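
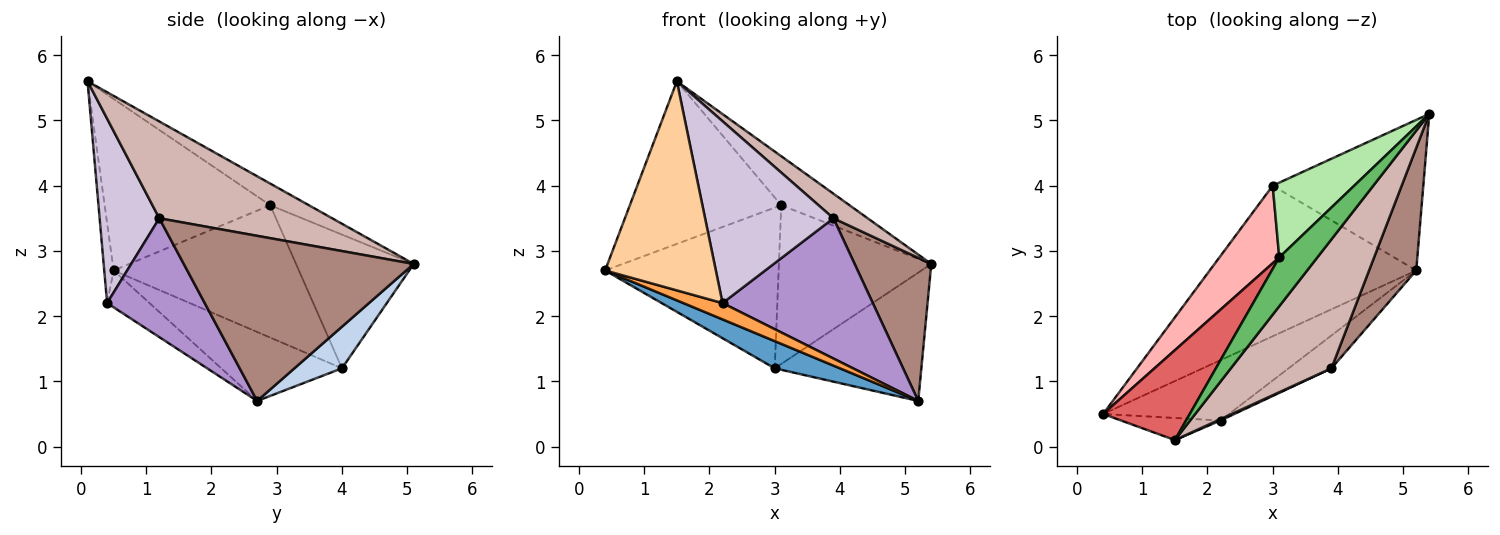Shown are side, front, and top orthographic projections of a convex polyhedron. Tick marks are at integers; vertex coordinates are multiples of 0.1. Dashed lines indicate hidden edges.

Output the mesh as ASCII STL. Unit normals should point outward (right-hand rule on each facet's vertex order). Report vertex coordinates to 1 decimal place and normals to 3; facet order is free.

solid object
 facet normal -0.312 -0.169 -0.935
  outer loop
   vertex 3.0 4.0 1.2
   vertex 5.2 2.7 0.7
   vertex 0.4 0.5 2.7
  endloop
 endfacet
 facet normal 0.206 0.635 -0.745
  outer loop
   vertex 3.0 4.0 1.2
   vertex 5.4 5.1 2.8
   vertex 5.2 2.7 0.7
  endloop
 endfacet
 facet normal -0.272 -0.251 -0.929
  outer loop
   vertex 2.2 0.4 2.2
   vertex 0.4 0.5 2.7
   vertex 5.2 2.7 0.7
  endloop
 endfacet
 facet normal -0.084 -0.991 -0.105
  outer loop
   vertex 2.2 0.4 2.2
   vertex 1.5 0.1 5.6
   vertex 0.4 0.5 2.7
  endloop
 endfacet
 facet normal -0.372 0.657 0.655
  outer loop
   vertex 3.1 2.9 3.7
   vertex 1.5 0.1 5.6
   vertex 5.4 5.1 2.8
  endloop
 endfacet
 facet normal -0.573 0.742 0.349
  outer loop
   vertex 3.1 2.9 3.7
   vertex 5.4 5.1 2.8
   vertex 3.0 4.0 1.2
  endloop
 endfacet
 facet normal -0.691 0.632 0.349
  outer loop
   vertex 3.1 2.9 3.7
   vertex 0.4 0.5 2.7
   vertex 1.5 0.1 5.6
  endloop
 endfacet
 facet normal -0.693 0.649 0.313
  outer loop
   vertex 3.1 2.9 3.7
   vertex 3.0 4.0 1.2
   vertex 0.4 0.5 2.7
  endloop
 endfacet
 facet normal 0.535 -0.823 -0.193
  outer loop
   vertex 3.9 1.2 3.5
   vertex 2.2 0.4 2.2
   vertex 5.2 2.7 0.7
  endloop
 endfacet
 facet normal 0.422 -0.907 0.007
  outer loop
   vertex 3.9 1.2 3.5
   vertex 1.5 0.1 5.6
   vertex 2.2 0.4 2.2
  endloop
 endfacet
 facet normal 0.916 -0.305 0.262
  outer loop
   vertex 3.9 1.2 3.5
   vertex 5.2 2.7 0.7
   vertex 5.4 5.1 2.8
  endloop
 endfacet
 facet normal 0.687 -0.136 0.714
  outer loop
   vertex 3.9 1.2 3.5
   vertex 5.4 5.1 2.8
   vertex 1.5 0.1 5.6
  endloop
 endfacet
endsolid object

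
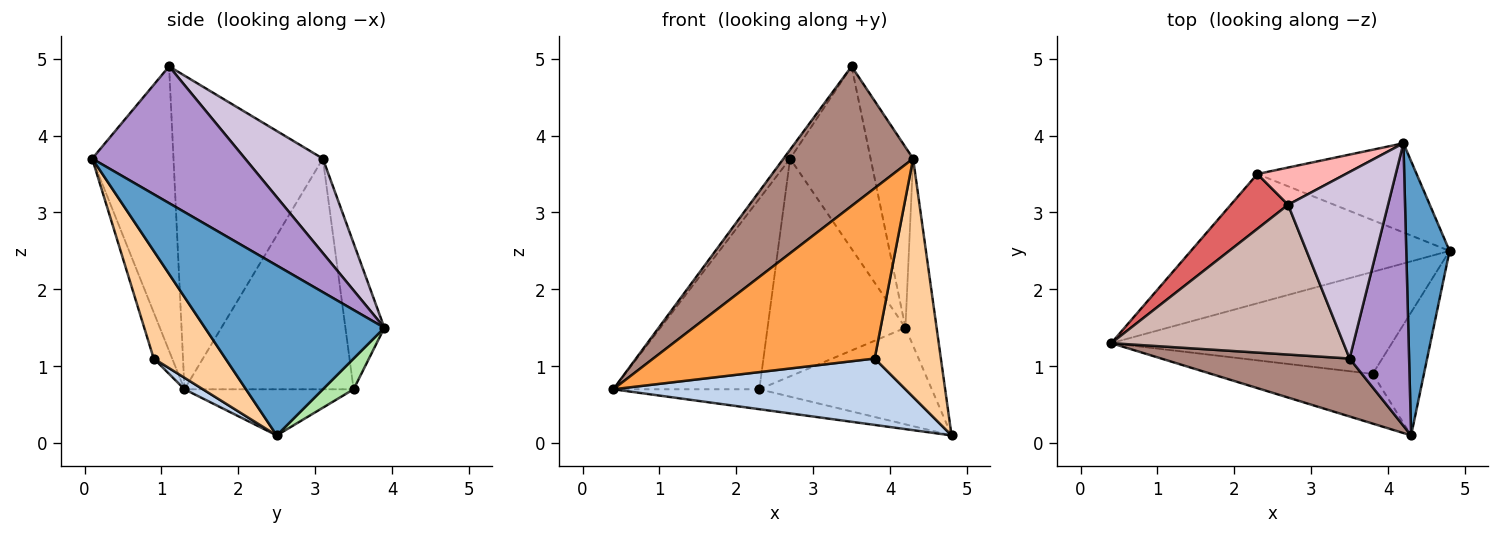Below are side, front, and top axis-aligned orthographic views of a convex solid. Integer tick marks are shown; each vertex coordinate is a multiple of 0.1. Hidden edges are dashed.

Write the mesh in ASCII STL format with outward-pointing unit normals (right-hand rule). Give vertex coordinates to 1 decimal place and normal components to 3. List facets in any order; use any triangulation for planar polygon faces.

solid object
 facet normal 0.956 0.166 0.243
  outer loop
   vertex 4.2 3.9 1.5
   vertex 4.3 0.1 3.7
   vertex 4.8 2.5 0.1
  endloop
 endfacet
 facet normal 0.034 -0.545 -0.838
  outer loop
   vertex 3.8 0.9 1.1
   vertex 0.4 1.3 0.7
   vertex 4.8 2.5 0.1
  endloop
 endfacet
 facet normal -0.080 -0.957 -0.279
  outer loop
   vertex 3.8 0.9 1.1
   vertex 4.3 0.1 3.7
   vertex 0.4 1.3 0.7
  endloop
 endfacet
 facet normal 0.694 -0.640 -0.330
  outer loop
   vertex 3.8 0.9 1.1
   vertex 4.8 2.5 0.1
   vertex 4.3 0.1 3.7
  endloop
 endfacet
 facet normal -0.174 0.150 -0.973
  outer loop
   vertex 2.3 3.5 0.7
   vertex 4.8 2.5 0.1
   vertex 0.4 1.3 0.7
  endloop
 endfacet
 facet normal 0.130 0.728 -0.673
  outer loop
   vertex 2.3 3.5 0.7
   vertex 4.2 3.9 1.5
   vertex 4.8 2.5 0.1
  endloop
 endfacet
 facet normal -0.744 0.642 0.185
  outer loop
   vertex 2.3 3.5 0.7
   vertex 0.4 1.3 0.7
   vertex 2.7 3.1 3.7
  endloop
 endfacet
 facet normal -0.268 0.950 0.162
  outer loop
   vertex 2.3 3.5 0.7
   vertex 2.7 3.1 3.7
   vertex 4.2 3.9 1.5
  endloop
 endfacet
 facet normal 0.889 0.247 0.386
  outer loop
   vertex 3.5 1.1 4.9
   vertex 4.3 0.1 3.7
   vertex 4.2 3.9 1.5
  endloop
 endfacet
 facet normal 0.560 0.579 0.592
  outer loop
   vertex 3.5 1.1 4.9
   vertex 4.2 3.9 1.5
   vertex 2.7 3.1 3.7
  endloop
 endfacet
 facet normal -0.501 -0.799 0.332
  outer loop
   vertex 3.5 1.1 4.9
   vertex 0.4 1.3 0.7
   vertex 4.3 0.1 3.7
  endloop
 endfacet
 facet normal -0.803 0.035 0.595
  outer loop
   vertex 3.5 1.1 4.9
   vertex 2.7 3.1 3.7
   vertex 0.4 1.3 0.7
  endloop
 endfacet
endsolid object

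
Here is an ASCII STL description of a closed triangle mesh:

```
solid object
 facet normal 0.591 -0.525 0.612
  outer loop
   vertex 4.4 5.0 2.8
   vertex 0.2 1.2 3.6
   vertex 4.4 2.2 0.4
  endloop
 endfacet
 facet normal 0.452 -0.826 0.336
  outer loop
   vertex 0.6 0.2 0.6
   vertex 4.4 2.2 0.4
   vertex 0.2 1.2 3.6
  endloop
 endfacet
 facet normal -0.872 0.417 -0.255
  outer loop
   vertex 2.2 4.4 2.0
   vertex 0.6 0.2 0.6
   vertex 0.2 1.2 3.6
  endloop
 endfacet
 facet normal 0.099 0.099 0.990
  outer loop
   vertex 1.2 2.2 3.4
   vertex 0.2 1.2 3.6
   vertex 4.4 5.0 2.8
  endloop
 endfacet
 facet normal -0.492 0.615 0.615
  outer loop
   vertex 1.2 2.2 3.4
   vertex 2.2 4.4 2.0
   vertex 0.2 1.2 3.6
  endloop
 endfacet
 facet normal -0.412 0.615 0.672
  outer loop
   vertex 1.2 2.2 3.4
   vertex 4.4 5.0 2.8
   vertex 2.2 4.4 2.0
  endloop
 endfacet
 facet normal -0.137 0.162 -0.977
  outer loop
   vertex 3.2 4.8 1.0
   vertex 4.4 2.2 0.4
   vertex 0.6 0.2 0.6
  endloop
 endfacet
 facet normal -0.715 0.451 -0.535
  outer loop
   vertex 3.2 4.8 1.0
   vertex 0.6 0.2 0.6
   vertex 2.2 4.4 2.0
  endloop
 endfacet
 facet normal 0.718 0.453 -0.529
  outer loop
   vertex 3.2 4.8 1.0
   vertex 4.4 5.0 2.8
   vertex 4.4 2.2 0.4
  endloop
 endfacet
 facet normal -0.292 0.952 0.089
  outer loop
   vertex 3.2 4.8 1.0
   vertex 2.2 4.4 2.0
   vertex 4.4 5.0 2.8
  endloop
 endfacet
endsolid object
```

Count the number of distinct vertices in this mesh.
7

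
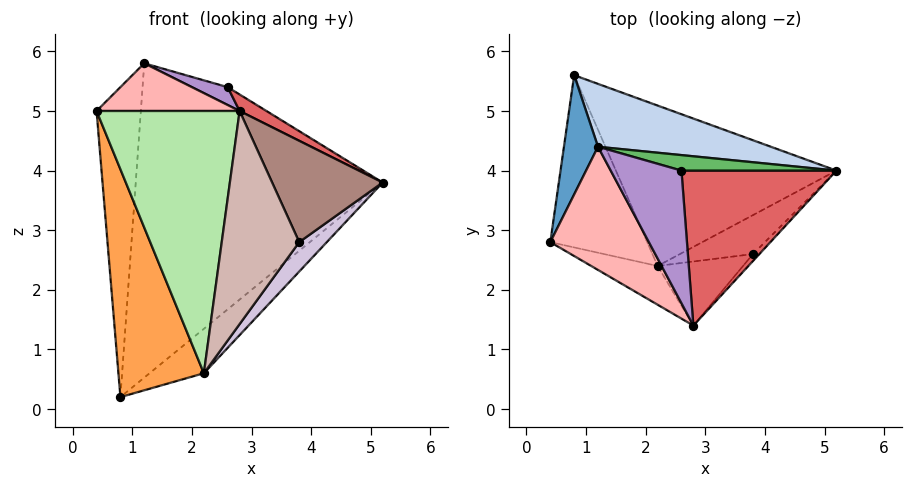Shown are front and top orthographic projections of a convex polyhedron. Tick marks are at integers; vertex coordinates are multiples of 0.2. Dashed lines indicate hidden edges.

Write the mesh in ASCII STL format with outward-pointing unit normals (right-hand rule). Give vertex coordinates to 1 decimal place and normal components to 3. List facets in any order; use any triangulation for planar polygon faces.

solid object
 facet normal -0.912 0.383 0.147
  outer loop
   vertex 1.2 4.4 5.8
   vertex 0.8 5.6 0.2
   vertex 0.4 2.8 5.0
  endloop
 endfacet
 facet normal 0.192 0.962 0.192
  outer loop
   vertex 1.2 4.4 5.8
   vertex 5.2 4.0 3.8
   vertex 0.8 5.6 0.2
  endloop
 endfacet
 facet normal -0.855 -0.413 -0.312
  outer loop
   vertex 2.2 2.4 0.6
   vertex 0.4 2.8 5.0
   vertex 0.8 5.6 0.2
  endloop
 endfacet
 facet normal 0.663 0.200 -0.721
  outer loop
   vertex 2.2 2.4 0.6
   vertex 0.8 5.6 0.2
   vertex 5.2 4.0 3.8
  endloop
 endfacet
 facet normal 0.374 0.701 0.607
  outer loop
   vertex 2.6 4.0 5.4
   vertex 5.2 4.0 3.8
   vertex 1.2 4.4 5.8
  endloop
 endfacet
 facet normal -0.500 -0.857 -0.127
  outer loop
   vertex 2.8 1.4 5.0
   vertex 0.4 2.8 5.0
   vertex 2.2 2.4 0.6
  endloop
 endfacet
 facet normal 0.522 -0.090 0.848
  outer loop
   vertex 2.8 1.4 5.0
   vertex 5.2 4.0 3.8
   vertex 2.6 4.0 5.4
  endloop
 endfacet
 facet normal -0.206 -0.353 0.913
  outer loop
   vertex 2.8 1.4 5.0
   vertex 1.2 4.4 5.8
   vertex 0.4 2.8 5.0
  endloop
 endfacet
 facet normal 0.238 -0.130 0.963
  outer loop
   vertex 2.8 1.4 5.0
   vertex 2.6 4.0 5.4
   vertex 1.2 4.4 5.8
  endloop
 endfacet
 facet normal 0.761 -0.391 -0.518
  outer loop
   vertex 3.8 2.6 2.8
   vertex 2.2 2.4 0.6
   vertex 5.2 4.0 3.8
  endloop
 endfacet
 facet normal 0.723 -0.689 -0.047
  outer loop
   vertex 3.8 2.6 2.8
   vertex 5.2 4.0 3.8
   vertex 2.8 1.4 5.0
  endloop
 endfacet
 facet normal 0.458 -0.851 -0.256
  outer loop
   vertex 3.8 2.6 2.8
   vertex 2.8 1.4 5.0
   vertex 2.2 2.4 0.6
  endloop
 endfacet
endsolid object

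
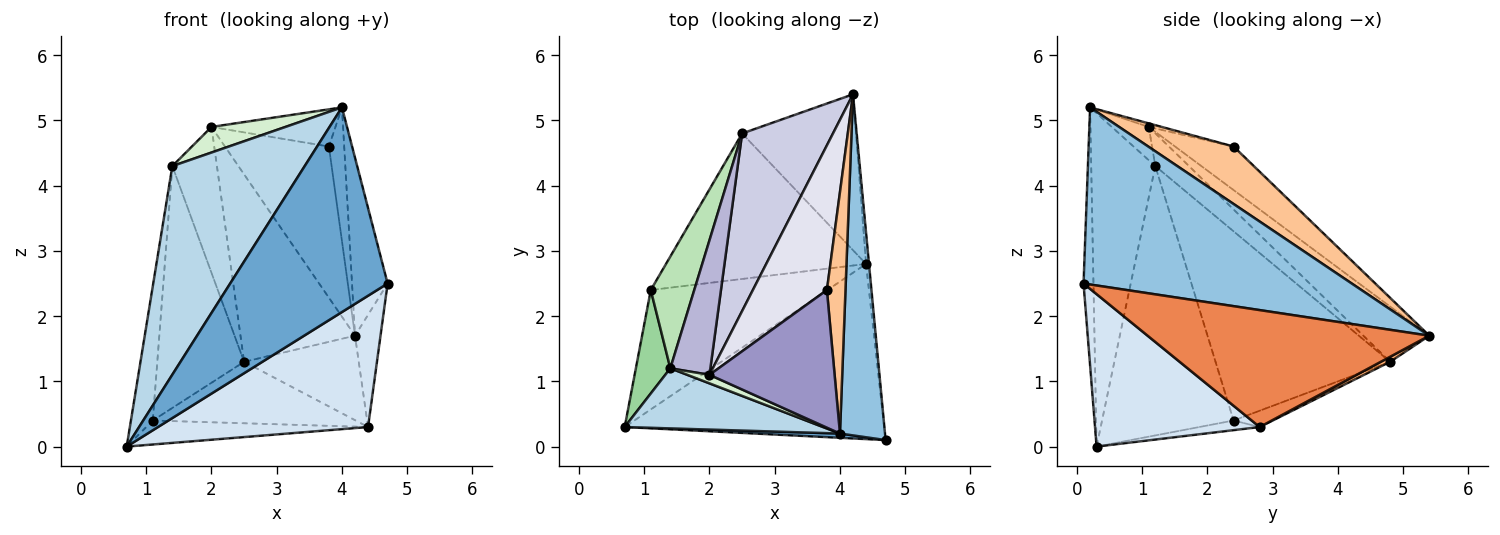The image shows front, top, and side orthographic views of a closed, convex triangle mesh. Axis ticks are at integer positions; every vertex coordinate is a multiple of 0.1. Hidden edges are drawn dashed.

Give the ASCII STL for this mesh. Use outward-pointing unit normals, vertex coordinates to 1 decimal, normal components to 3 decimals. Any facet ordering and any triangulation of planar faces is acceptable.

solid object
 facet normal -0.063 -0.998 0.021
  outer loop
   vertex 4.0 0.2 5.2
   vertex 0.7 0.3 0.0
   vertex 4.7 0.1 2.5
  endloop
 endfacet
 facet normal 0.961 0.128 0.244
  outer loop
   vertex 4.0 0.2 5.2
   vertex 4.7 0.1 2.5
   vertex 4.2 5.4 1.7
  endloop
 endfacet
 facet normal -0.422 -0.871 0.251
  outer loop
   vertex 1.4 1.2 4.3
   vertex 0.7 0.3 0.0
   vertex 4.0 0.2 5.2
  endloop
 endfacet
 facet normal 0.425 -0.543 -0.724
  outer loop
   vertex 4.4 2.8 0.3
   vertex 4.7 0.1 2.5
   vertex 0.7 0.3 0.0
  endloop
 endfacet
 facet normal 0.996 0.090 -0.025
  outer loop
   vertex 4.4 2.8 0.3
   vertex 4.2 5.4 1.7
   vertex 4.7 0.1 2.5
  endloop
 endfacet
 facet normal 0.039 0.476 -0.879
  outer loop
   vertex 2.5 4.8 1.3
   vertex 4.2 5.4 1.7
   vertex 4.4 2.8 0.3
  endloop
 endfacet
 facet normal 0.938 0.168 0.303
  outer loop
   vertex 3.8 2.4 4.6
   vertex 4.0 0.2 5.2
   vertex 4.2 5.4 1.7
  endloop
 endfacet
 facet normal -0.054 0.197 -0.979
  outer loop
   vertex 1.1 2.4 0.4
   vertex 4.4 2.8 0.3
   vertex 0.7 0.3 0.0
  endloop
 endfacet
 facet normal -0.075 0.388 -0.919
  outer loop
   vertex 1.1 2.4 0.4
   vertex 2.5 4.8 1.3
   vertex 4.4 2.8 0.3
  endloop
 endfacet
 facet normal -0.979 0.163 0.125
  outer loop
   vertex 1.1 2.4 0.4
   vertex 0.7 0.3 0.0
   vertex 1.4 1.2 4.3
  endloop
 endfacet
 facet normal -0.877 0.436 0.202
  outer loop
   vertex 1.1 2.4 0.4
   vertex 1.4 1.2 4.3
   vertex 2.5 4.8 1.3
  endloop
 endfacet
 facet normal -0.429 -0.857 0.286
  outer loop
   vertex 2.0 1.1 4.9
   vertex 1.4 1.2 4.3
   vertex 4.0 0.2 5.2
  endloop
 endfacet
 facet normal -0.027 0.261 0.965
  outer loop
   vertex 2.0 1.1 4.9
   vertex 4.0 0.2 5.2
   vertex 3.8 2.4 4.6
  endloop
 endfacet
 facet normal -0.486 0.642 0.593
  outer loop
   vertex 2.0 1.1 4.9
   vertex 2.5 4.8 1.3
   vertex 1.4 1.2 4.3
  endloop
 endfacet
 facet normal -0.386 0.670 0.635
  outer loop
   vertex 2.0 1.1 4.9
   vertex 4.2 5.4 1.7
   vertex 2.5 4.8 1.3
  endloop
 endfacet
 facet normal -0.377 0.669 0.640
  outer loop
   vertex 2.0 1.1 4.9
   vertex 3.8 2.4 4.6
   vertex 4.2 5.4 1.7
  endloop
 endfacet
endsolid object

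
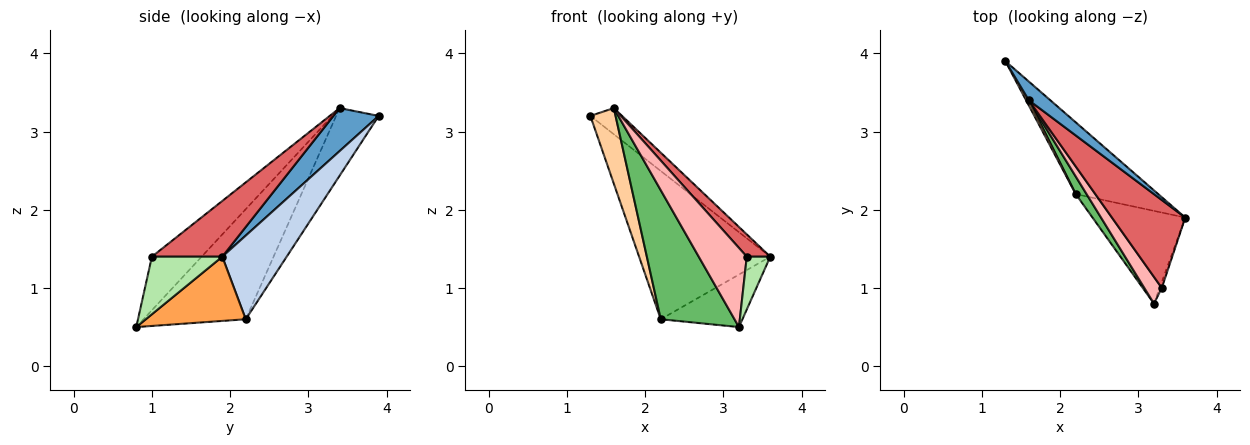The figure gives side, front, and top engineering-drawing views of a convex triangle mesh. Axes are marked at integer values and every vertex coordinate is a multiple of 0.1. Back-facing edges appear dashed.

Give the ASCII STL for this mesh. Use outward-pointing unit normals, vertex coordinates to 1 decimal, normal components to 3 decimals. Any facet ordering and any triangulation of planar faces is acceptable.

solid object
 facet normal 0.758 0.531 0.379
  outer loop
   vertex 1.6 3.4 3.3
   vertex 3.6 1.9 1.4
   vertex 1.3 3.9 3.2
  endloop
 endfacet
 facet normal 0.404 0.823 -0.398
  outer loop
   vertex 2.2 2.2 0.6
   vertex 1.3 3.9 3.2
   vertex 3.6 1.9 1.4
  endloop
 endfacet
 facet normal 0.516 0.422 -0.745
  outer loop
   vertex 2.2 2.2 0.6
   vertex 3.6 1.9 1.4
   vertex 3.2 0.8 0.5
  endloop
 endfacet
 facet normal -0.860 -0.509 0.035
  outer loop
   vertex 2.2 2.2 0.6
   vertex 1.6 3.4 3.3
   vertex 1.3 3.9 3.2
  endloop
 endfacet
 facet normal -0.808 -0.583 0.080
  outer loop
   vertex 2.2 2.2 0.6
   vertex 3.2 0.8 0.5
   vertex 1.6 3.4 3.3
  endloop
 endfacet
 facet normal 0.948 -0.316 -0.035
  outer loop
   vertex 3.3 1.0 1.4
   vertex 3.2 0.8 0.5
   vertex 3.6 1.9 1.4
  endloop
 endfacet
 facet normal 0.593 -0.198 0.780
  outer loop
   vertex 3.3 1.0 1.4
   vertex 3.6 1.9 1.4
   vertex 1.6 3.4 3.3
  endloop
 endfacet
 facet normal -0.700 -0.677 0.228
  outer loop
   vertex 3.3 1.0 1.4
   vertex 1.6 3.4 3.3
   vertex 3.2 0.8 0.5
  endloop
 endfacet
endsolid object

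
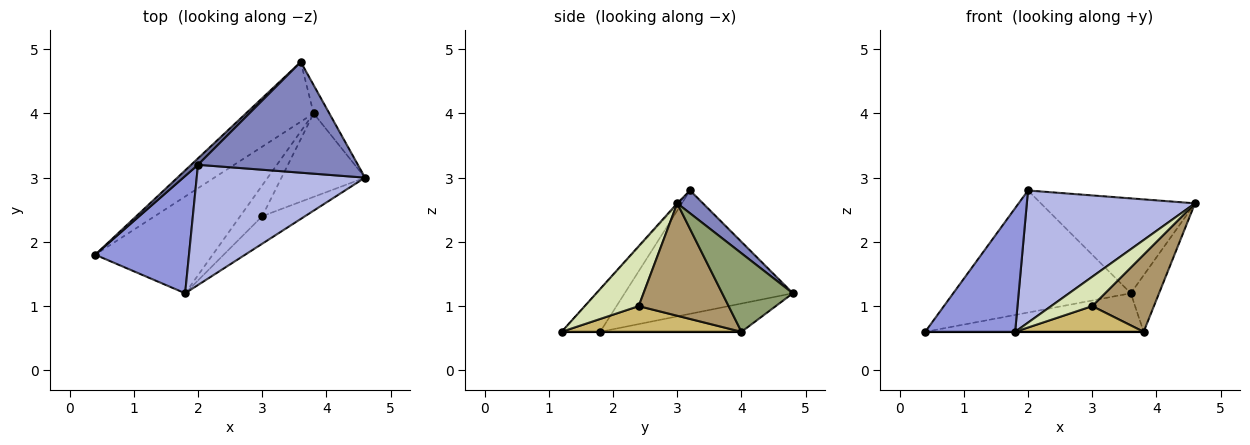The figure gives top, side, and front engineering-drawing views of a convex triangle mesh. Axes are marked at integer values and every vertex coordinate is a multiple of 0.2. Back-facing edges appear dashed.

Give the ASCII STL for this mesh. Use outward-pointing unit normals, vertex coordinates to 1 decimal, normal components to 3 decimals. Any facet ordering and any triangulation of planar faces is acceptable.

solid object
 facet normal -0.687 0.725 0.038
  outer loop
   vertex 2.0 3.2 2.8
   vertex 3.6 4.8 1.2
   vertex 0.4 1.8 0.6
  endloop
 endfacet
 facet normal 0.108 0.647 0.755
  outer loop
   vertex 2.0 3.2 2.8
   vertex 4.6 3.0 2.6
   vertex 3.6 4.8 1.2
  endloop
 endfacet
 facet normal -0.297 -0.693 0.657
  outer loop
   vertex 1.8 1.2 0.6
   vertex 2.0 3.2 2.8
   vertex 0.4 1.8 0.6
  endloop
 endfacet
 facet normal -0.005 -0.740 0.673
  outer loop
   vertex 1.8 1.2 0.6
   vertex 4.6 3.0 2.6
   vertex 2.0 3.2 2.8
  endloop
 endfacet
 facet normal 0.913 0.365 -0.183
  outer loop
   vertex 3.8 4.0 0.6
   vertex 3.6 4.8 1.2
   vertex 4.6 3.0 2.6
  endloop
 endfacet
 facet normal -0.331 0.512 -0.793
  outer loop
   vertex 3.8 4.0 0.6
   vertex 0.4 1.8 0.6
   vertex 3.6 4.8 1.2
  endloop
 endfacet
 facet normal 0.000 0.000 -1.000
  outer loop
   vertex 3.8 4.0 0.6
   vertex 1.8 1.2 0.6
   vertex 0.4 1.8 0.6
  endloop
 endfacet
 facet normal 0.692 -0.527 -0.494
  outer loop
   vertex 3.0 2.4 1.0
   vertex 4.6 3.0 2.6
   vertex 1.8 1.2 0.6
  endloop
 endfacet
 facet normal 0.703 -0.482 -0.522
  outer loop
   vertex 3.0 2.4 1.0
   vertex 3.8 4.0 0.6
   vertex 4.6 3.0 2.6
  endloop
 endfacet
 facet normal 0.667 -0.477 -0.572
  outer loop
   vertex 3.0 2.4 1.0
   vertex 1.8 1.2 0.6
   vertex 3.8 4.0 0.6
  endloop
 endfacet
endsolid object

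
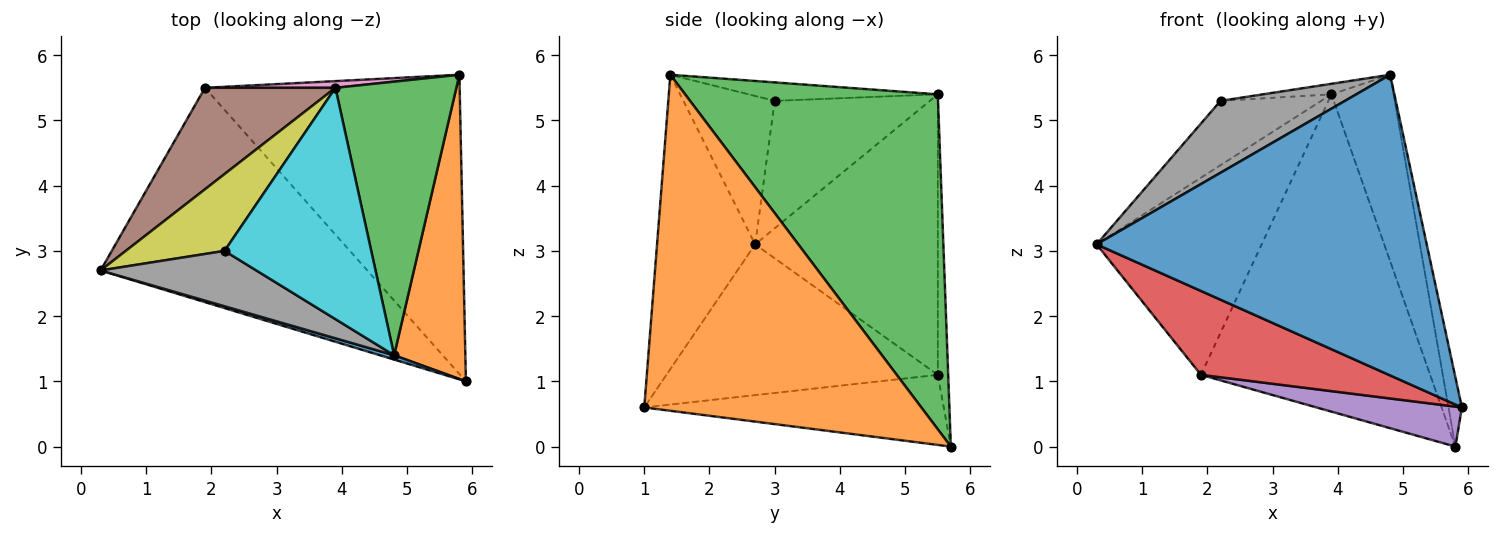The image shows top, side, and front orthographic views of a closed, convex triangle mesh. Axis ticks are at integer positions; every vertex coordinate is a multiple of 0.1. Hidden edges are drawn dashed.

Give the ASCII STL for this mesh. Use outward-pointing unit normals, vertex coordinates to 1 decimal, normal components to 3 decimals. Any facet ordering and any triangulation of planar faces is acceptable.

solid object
 facet normal -0.285 -0.958 0.014
  outer loop
   vertex 4.8 1.4 5.7
   vertex 0.3 2.7 3.1
   vertex 5.9 1.0 0.6
  endloop
 endfacet
 facet normal 0.977 0.047 0.207
  outer loop
   vertex 4.8 1.4 5.7
   vertex 5.9 1.0 0.6
   vertex 5.8 5.7 0.0
  endloop
 endfacet
 facet normal 0.916 0.225 0.331
  outer loop
   vertex 3.9 5.5 5.4
   vertex 4.8 1.4 5.7
   vertex 5.8 5.7 0.0
  endloop
 endfacet
 facet normal -0.466 -0.322 -0.824
  outer loop
   vertex 1.9 5.5 1.1
   vertex 5.9 1.0 0.6
   vertex 0.3 2.7 3.1
  endloop
 endfacet
 facet normal -0.263 -0.128 -0.956
  outer loop
   vertex 1.9 5.5 1.1
   vertex 5.8 5.7 0.0
   vertex 5.9 1.0 0.6
  endloop
 endfacet
 facet normal -0.701 0.634 0.326
  outer loop
   vertex 1.9 5.5 1.1
   vertex 0.3 2.7 3.1
   vertex 3.9 5.5 5.4
  endloop
 endfacet
 facet normal -0.045 0.999 0.021
  outer loop
   vertex 1.9 5.5 1.1
   vertex 3.9 5.5 5.4
   vertex 5.8 5.7 0.0
  endloop
 endfacet
 facet normal -0.503 -0.685 0.527
  outer loop
   vertex 2.2 3.0 5.3
   vertex 0.3 2.7 3.1
   vertex 4.8 1.4 5.7
  endloop
 endfacet
 facet normal -0.703 0.456 0.545
  outer loop
   vertex 2.2 3.0 5.3
   vertex 3.9 5.5 5.4
   vertex 0.3 2.7 3.1
  endloop
 endfacet
 facet normal -0.125 0.045 0.991
  outer loop
   vertex 2.2 3.0 5.3
   vertex 4.8 1.4 5.7
   vertex 3.9 5.5 5.4
  endloop
 endfacet
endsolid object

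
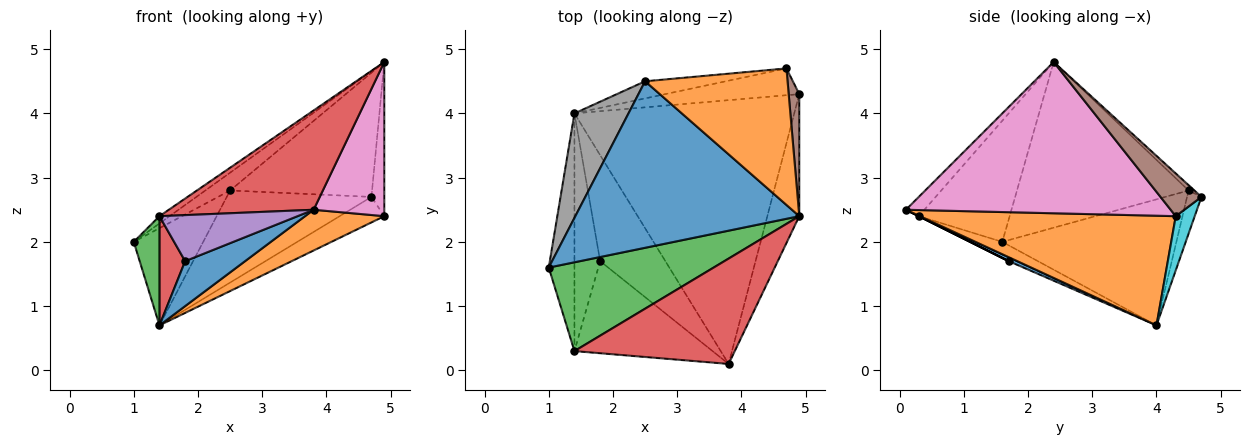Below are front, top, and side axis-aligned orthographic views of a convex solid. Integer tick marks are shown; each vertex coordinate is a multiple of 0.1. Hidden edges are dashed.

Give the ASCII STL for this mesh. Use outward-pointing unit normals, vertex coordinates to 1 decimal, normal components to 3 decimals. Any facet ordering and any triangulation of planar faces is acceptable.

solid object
 facet normal -0.593 0.086 0.801
  outer loop
   vertex 2.5 4.5 2.8
   vertex 1.0 1.6 2.0
   vertex 4.9 2.4 4.8
  endloop
 endfacet
 facet normal -0.028 0.673 0.739
  outer loop
   vertex 2.5 4.5 2.8
   vertex 4.9 2.4 4.8
   vertex 4.7 4.7 2.7
  endloop
 endfacet
 facet normal -0.591 0.066 0.804
  outer loop
   vertex 1.4 0.3 2.4
   vertex 4.9 2.4 4.8
   vertex 1.0 1.6 2.0
  endloop
 endfacet
 facet normal -0.087 -0.683 0.725
  outer loop
   vertex 1.4 0.3 2.4
   vertex 3.8 0.1 2.5
   vertex 4.9 2.4 4.8
  endloop
 endfacet
 facet normal 0.000 -0.447 -0.894
  outer loop
   vertex 1.8 1.7 1.7
   vertex 3.8 0.1 2.5
   vertex 1.4 0.3 2.4
  endloop
 endfacet
 facet normal 0.928 0.291 0.231
  outer loop
   vertex 4.9 4.3 2.4
   vertex 4.7 4.7 2.7
   vertex 4.9 2.4 4.8
  endloop
 endfacet
 facet normal 0.947 -0.253 -0.200
  outer loop
   vertex 4.9 4.3 2.4
   vertex 4.9 2.4 4.8
   vertex 3.8 0.1 2.5
  endloop
 endfacet
 facet normal -0.863 0.344 0.370
  outer loop
   vertex 1.4 4.0 0.7
   vertex 1.0 1.6 2.0
   vertex 2.5 4.5 2.8
  endloop
 endfacet
 facet normal -0.097 0.978 -0.182
  outer loop
   vertex 1.4 4.0 0.7
   vertex 2.5 4.5 2.8
   vertex 4.7 4.7 2.7
  endloop
 endfacet
 facet normal 0.281 0.662 -0.695
  outer loop
   vertex 1.4 4.0 0.7
   vertex 4.7 4.7 2.7
   vertex 4.9 4.3 2.4
  endloop
 endfacet
 facet normal 0.056 -0.390 -0.919
  outer loop
   vertex 1.4 4.0 0.7
   vertex 3.8 0.1 2.5
   vertex 1.8 1.7 1.7
  endloop
 endfacet
 facet normal 0.442 -0.137 -0.886
  outer loop
   vertex 1.4 4.0 0.7
   vertex 4.9 4.3 2.4
   vertex 3.8 0.1 2.5
  endloop
 endfacet
 facet normal -0.409 -0.381 -0.829
  outer loop
   vertex 1.4 4.0 0.7
   vertex 1.4 0.3 2.4
   vertex 1.0 1.6 2.0
  endloop
 endfacet
 facet normal -0.128 -0.414 -0.901
  outer loop
   vertex 1.4 4.0 0.7
   vertex 1.8 1.7 1.7
   vertex 1.4 0.3 2.4
  endloop
 endfacet
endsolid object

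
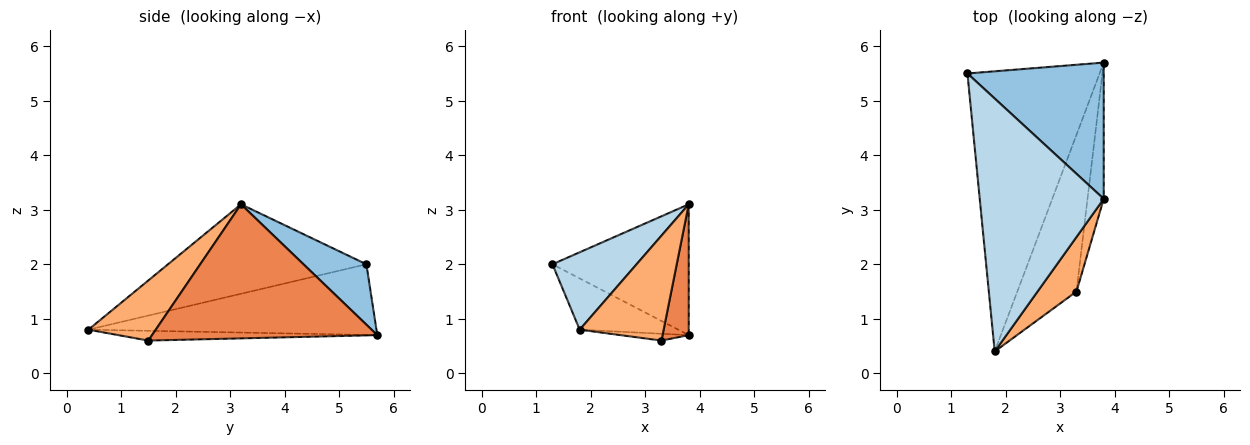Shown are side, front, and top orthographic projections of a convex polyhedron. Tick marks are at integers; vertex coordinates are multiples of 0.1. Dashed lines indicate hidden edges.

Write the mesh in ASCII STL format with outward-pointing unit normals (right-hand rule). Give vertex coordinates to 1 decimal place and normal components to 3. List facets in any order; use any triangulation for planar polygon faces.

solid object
 facet normal -0.465 0.159 -0.871
  outer loop
   vertex 1.8 0.4 0.8
   vertex 1.3 5.5 2.0
   vertex 3.8 5.7 0.7
  endloop
 endfacet
 facet normal 0.305 0.660 0.687
  outer loop
   vertex 3.8 3.2 3.1
   vertex 3.8 5.7 0.7
   vertex 1.3 5.5 2.0
  endloop
 endfacet
 facet normal -0.568 -0.241 0.787
  outer loop
   vertex 3.8 3.2 3.1
   vertex 1.3 5.5 2.0
   vertex 1.8 0.4 0.8
  endloop
 endfacet
 facet normal -0.163 0.043 -0.986
  outer loop
   vertex 3.3 1.5 0.6
   vertex 1.8 0.4 0.8
   vertex 3.8 5.7 0.7
  endloop
 endfacet
 facet normal 0.986 -0.115 -0.119
  outer loop
   vertex 3.3 1.5 0.6
   vertex 3.8 5.7 0.7
   vertex 3.8 3.2 3.1
  endloop
 endfacet
 facet normal 0.580 -0.723 0.375
  outer loop
   vertex 3.3 1.5 0.6
   vertex 3.8 3.2 3.1
   vertex 1.8 0.4 0.8
  endloop
 endfacet
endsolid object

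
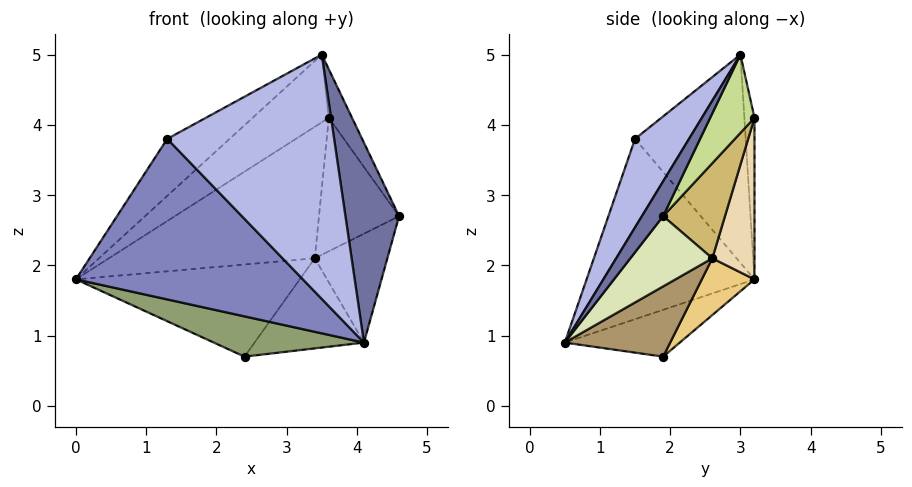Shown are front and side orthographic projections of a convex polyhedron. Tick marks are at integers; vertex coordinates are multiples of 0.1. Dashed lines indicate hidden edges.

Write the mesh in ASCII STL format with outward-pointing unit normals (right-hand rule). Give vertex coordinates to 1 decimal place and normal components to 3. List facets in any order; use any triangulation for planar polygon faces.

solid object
 facet normal 0.313 -0.790 0.527
  outer loop
   vertex 3.5 3.0 5.0
   vertex 4.1 0.5 0.9
   vertex 4.6 1.9 2.7
  endloop
 endfacet
 facet normal -0.570 -0.771 -0.285
  outer loop
   vertex 1.3 1.5 3.8
   vertex 0.0 3.2 1.8
   vertex 4.1 0.5 0.9
  endloop
 endfacet
 facet normal -0.621 0.350 0.701
  outer loop
   vertex 1.3 1.5 3.8
   vertex 3.5 3.0 5.0
   vertex 0.0 3.2 1.8
  endloop
 endfacet
 facet normal 0.261 -0.807 0.530
  outer loop
   vertex 1.3 1.5 3.8
   vertex 4.1 0.5 0.9
   vertex 3.5 3.0 5.0
  endloop
 endfacet
 facet normal -0.567 -0.740 -0.362
  outer loop
   vertex 2.4 1.9 0.7
   vertex 4.1 0.5 0.9
   vertex 0.0 3.2 1.8
  endloop
 endfacet
 facet normal -0.129 0.971 0.201
  outer loop
   vertex 3.6 3.2 4.1
   vertex 0.0 3.2 1.8
   vertex 3.5 3.0 5.0
  endloop
 endfacet
 facet normal 0.868 0.455 0.198
  outer loop
   vertex 3.6 3.2 4.1
   vertex 3.5 3.0 5.0
   vertex 4.6 1.9 2.7
  endloop
 endfacet
 facet normal 0.606 0.537 -0.586
  outer loop
   vertex 3.4 2.6 2.1
   vertex 4.6 1.9 2.7
   vertex 4.1 0.5 0.9
  endloop
 endfacet
 facet normal 0.527 0.547 -0.650
  outer loop
   vertex 3.4 2.6 2.1
   vertex 4.1 0.5 0.9
   vertex 2.4 1.9 0.7
  endloop
 endfacet
 facet normal 0.586 0.759 -0.286
  outer loop
   vertex 3.4 2.6 2.1
   vertex 3.6 3.2 4.1
   vertex 4.6 1.9 2.7
  endloop
 endfacet
 facet normal 0.192 0.816 -0.545
  outer loop
   vertex 3.4 2.6 2.1
   vertex 2.4 1.9 0.7
   vertex 0.0 3.2 1.8
  endloop
 endfacet
 facet normal 0.191 0.935 -0.300
  outer loop
   vertex 3.4 2.6 2.1
   vertex 0.0 3.2 1.8
   vertex 3.6 3.2 4.1
  endloop
 endfacet
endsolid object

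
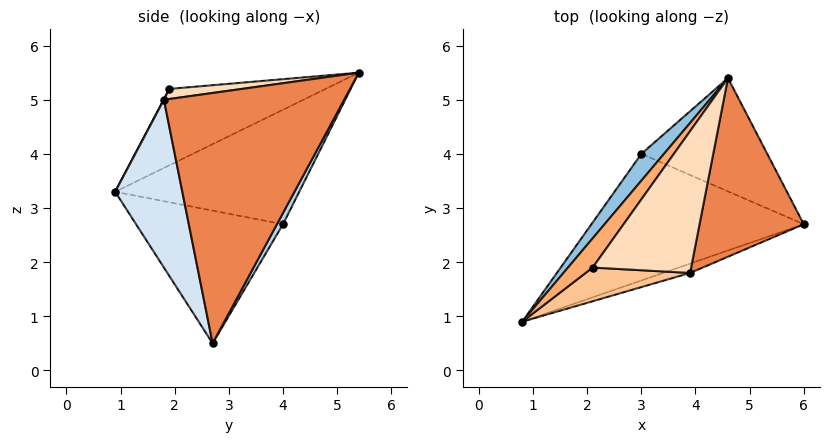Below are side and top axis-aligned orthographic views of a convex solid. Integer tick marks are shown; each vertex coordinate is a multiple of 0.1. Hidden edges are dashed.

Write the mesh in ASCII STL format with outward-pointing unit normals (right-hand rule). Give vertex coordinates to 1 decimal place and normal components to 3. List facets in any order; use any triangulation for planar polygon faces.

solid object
 facet normal -0.518 0.207 -0.830
  outer loop
   vertex 3.0 4.0 2.7
   vertex 6.0 2.7 0.5
   vertex 0.8 0.9 3.3
  endloop
 endfacet
 facet normal -0.791 0.592 0.156
  outer loop
   vertex 3.0 4.0 2.7
   vertex 0.8 0.9 3.3
   vertex 4.6 5.4 5.5
  endloop
 endfacet
 facet normal 0.042 0.884 -0.466
  outer loop
   vertex 3.0 4.0 2.7
   vertex 4.6 5.4 5.5
   vertex 6.0 2.7 0.5
  endloop
 endfacet
 facet normal 0.303 -0.952 -0.049
  outer loop
   vertex 3.9 1.8 5.0
   vertex 0.8 0.9 3.3
   vertex 6.0 2.7 0.5
  endloop
 endfacet
 facet normal 0.899 -0.227 0.374
  outer loop
   vertex 3.9 1.8 5.0
   vertex 6.0 2.7 0.5
   vertex 4.6 5.4 5.5
  endloop
 endfacet
 facet normal -0.797 0.547 0.257
  outer loop
   vertex 2.1 1.9 5.2
   vertex 4.6 5.4 5.5
   vertex 0.8 0.9 3.3
  endloop
 endfacet
 facet normal 0.002 -0.886 0.464
  outer loop
   vertex 2.1 1.9 5.2
   vertex 0.8 0.9 3.3
   vertex 3.9 1.8 5.0
  endloop
 endfacet
 facet normal 0.101 -0.156 0.983
  outer loop
   vertex 2.1 1.9 5.2
   vertex 3.9 1.8 5.0
   vertex 4.6 5.4 5.5
  endloop
 endfacet
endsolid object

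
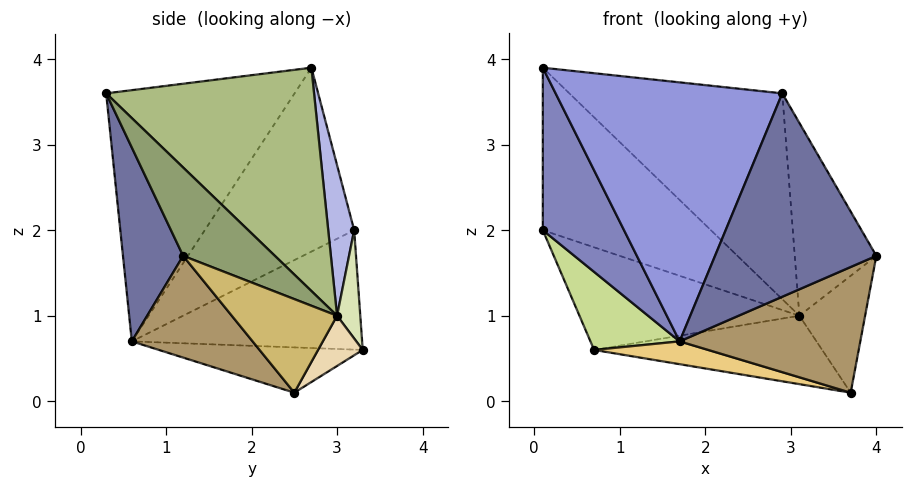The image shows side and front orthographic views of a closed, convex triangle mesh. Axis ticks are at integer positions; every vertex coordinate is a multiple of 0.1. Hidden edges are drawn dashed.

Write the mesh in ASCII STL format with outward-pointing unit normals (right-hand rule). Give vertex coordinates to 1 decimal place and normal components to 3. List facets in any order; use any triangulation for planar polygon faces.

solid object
 facet normal 0.340 -0.911 -0.235
  outer loop
   vertex 1.7 0.6 0.7
   vertex 4.0 1.2 1.7
   vertex 2.9 0.3 3.6
  endloop
 endfacet
 facet normal -0.872 -0.474 -0.125
  outer loop
   vertex 1.7 0.6 0.7
   vertex 0.1 2.7 3.9
   vertex 0.1 3.2 2.0
  endloop
 endfacet
 facet normal -0.629 -0.756 0.182
  outer loop
   vertex 1.7 0.6 0.7
   vertex 2.9 0.3 3.6
   vertex 0.1 2.7 3.9
  endloop
 endfacet
 facet normal 0.148 0.956 0.252
  outer loop
   vertex 3.1 3.0 1.0
   vertex 0.1 3.2 2.0
   vertex 0.1 2.7 3.9
  endloop
 endfacet
 facet normal 0.599 0.532 0.599
  outer loop
   vertex 3.1 3.0 1.0
   vertex 2.9 0.3 3.6
   vertex 4.0 1.2 1.7
  endloop
 endfacet
 facet normal 0.546 0.560 0.623
  outer loop
   vertex 3.1 3.0 1.0
   vertex 0.1 2.7 3.9
   vertex 2.9 0.3 3.6
  endloop
 endfacet
 facet normal -0.858 -0.332 -0.391
  outer loop
   vertex 0.7 3.3 0.6
   vertex 1.7 0.6 0.7
   vertex 0.1 3.2 2.0
  endloop
 endfacet
 facet normal 0.104 0.988 0.115
  outer loop
   vertex 0.7 3.3 0.6
   vertex 0.1 3.2 2.0
   vertex 3.1 3.0 1.0
  endloop
 endfacet
 facet normal 0.438 -0.656 -0.615
  outer loop
   vertex 3.7 2.5 0.1
   vertex 4.0 1.2 1.7
   vertex 1.7 0.6 0.7
  endloop
 endfacet
 facet normal 0.819 0.511 0.262
  outer loop
   vertex 3.7 2.5 0.1
   vertex 3.1 3.0 1.0
   vertex 4.0 1.2 1.7
  endloop
 endfacet
 facet normal -0.191 -0.107 -0.976
  outer loop
   vertex 3.7 2.5 0.1
   vertex 1.7 0.6 0.7
   vertex 0.7 3.3 0.6
  endloop
 endfacet
 facet normal 0.177 0.906 -0.385
  outer loop
   vertex 3.7 2.5 0.1
   vertex 0.7 3.3 0.6
   vertex 3.1 3.0 1.0
  endloop
 endfacet
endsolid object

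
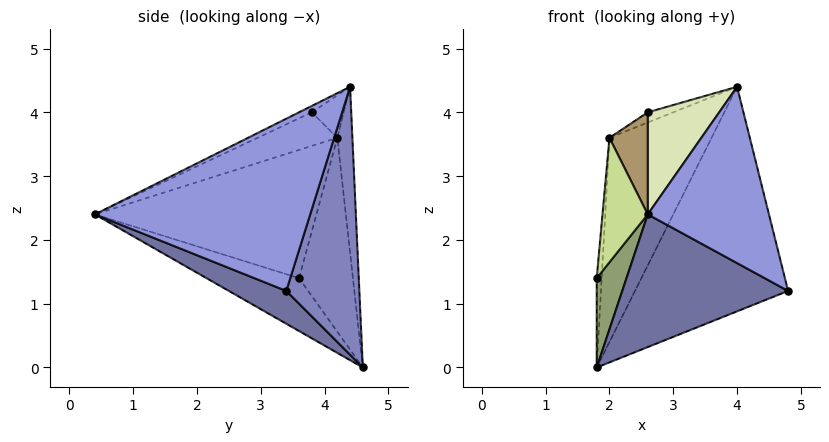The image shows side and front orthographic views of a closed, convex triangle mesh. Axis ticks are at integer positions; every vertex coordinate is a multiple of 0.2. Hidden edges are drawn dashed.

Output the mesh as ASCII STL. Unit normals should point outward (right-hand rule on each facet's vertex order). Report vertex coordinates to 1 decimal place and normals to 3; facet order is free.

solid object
 facet normal 0.161 -0.466 -0.870
  outer loop
   vertex 2.6 0.4 2.4
   vertex 1.8 4.6 0.0
   vertex 4.8 3.4 1.2
  endloop
 endfacet
 facet normal 0.424 0.889 -0.172
  outer loop
   vertex 4.0 4.4 4.4
   vertex 4.8 3.4 1.2
   vertex 1.8 4.6 0.0
  endloop
 endfacet
 facet normal 0.817 -0.460 0.348
  outer loop
   vertex 4.0 4.4 4.4
   vertex 2.6 0.4 2.4
   vertex 4.8 3.4 1.2
  endloop
 endfacet
 facet normal -0.145 0.982 0.117
  outer loop
   vertex 2.0 4.2 3.6
   vertex 4.0 4.4 4.4
   vertex 1.8 4.6 0.0
  endloop
 endfacet
 facet normal -0.930 -0.299 -0.214
  outer loop
   vertex 1.8 3.6 1.4
   vertex 1.8 4.6 0.0
   vertex 2.6 0.4 2.4
  endloop
 endfacet
 facet normal -0.994 0.092 0.065
  outer loop
   vertex 1.8 3.6 1.4
   vertex 2.0 4.2 3.6
   vertex 1.8 4.6 0.0
  endloop
 endfacet
 facet normal -0.970 -0.198 0.142
  outer loop
   vertex 1.8 3.6 1.4
   vertex 2.6 0.4 2.4
   vertex 2.0 4.2 3.6
  endloop
 endfacet
 facet normal -0.076 -0.425 0.902
  outer loop
   vertex 2.6 3.8 4.0
   vertex 2.6 0.4 2.4
   vertex 4.0 4.4 4.4
  endloop
 endfacet
 facet normal -0.664 -0.319 0.677
  outer loop
   vertex 2.6 3.8 4.0
   vertex 2.0 4.2 3.6
   vertex 2.6 0.4 2.4
  endloop
 endfacet
 facet normal -0.380 0.304 0.874
  outer loop
   vertex 2.6 3.8 4.0
   vertex 4.0 4.4 4.4
   vertex 2.0 4.2 3.6
  endloop
 endfacet
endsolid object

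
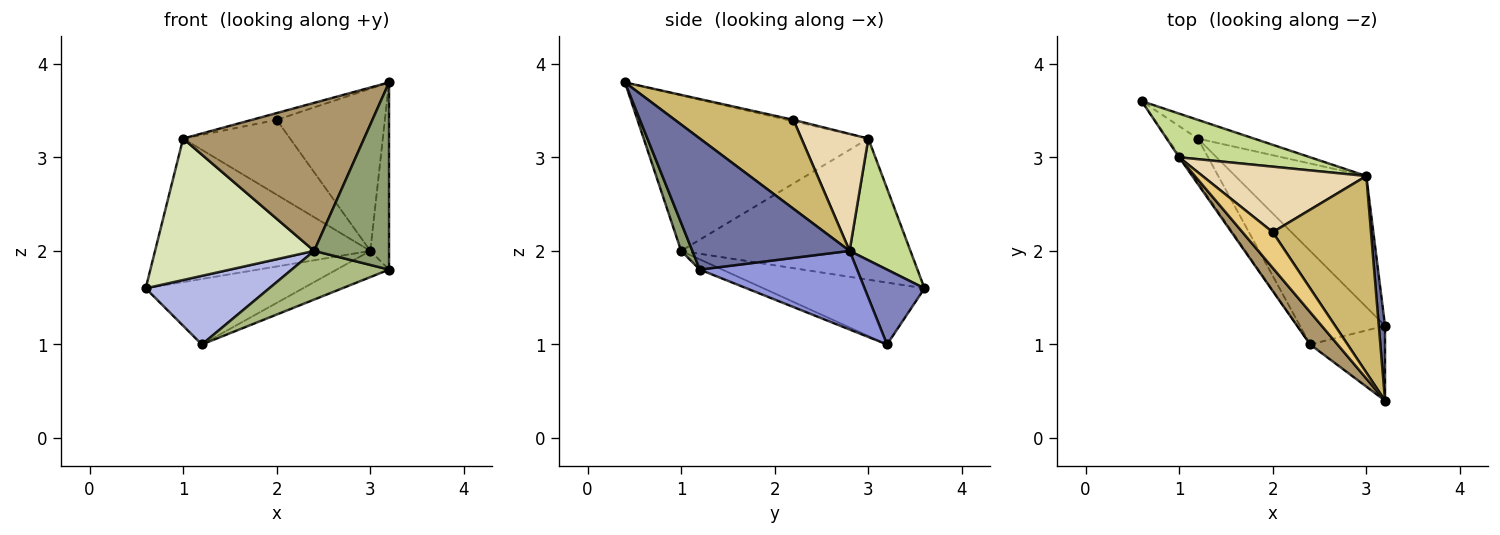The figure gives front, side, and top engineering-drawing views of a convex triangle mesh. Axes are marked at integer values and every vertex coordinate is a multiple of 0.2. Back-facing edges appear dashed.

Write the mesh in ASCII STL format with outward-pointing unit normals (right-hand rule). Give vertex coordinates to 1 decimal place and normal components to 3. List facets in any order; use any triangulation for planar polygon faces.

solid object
 facet normal 0.992 0.118 0.047
  outer loop
   vertex 3.0 2.8 2.0
   vertex 3.2 0.4 3.8
   vertex 3.2 1.2 1.8
  endloop
 endfacet
 facet normal 0.344 0.903 -0.258
  outer loop
   vertex 3.0 2.8 2.0
   vertex 1.2 3.2 1.0
   vertex 0.6 3.6 1.6
  endloop
 endfacet
 facet normal 0.507 0.169 -0.845
  outer loop
   vertex 3.0 2.8 2.0
   vertex 3.2 1.2 1.8
   vertex 1.2 3.2 1.0
  endloop
 endfacet
 facet normal -0.740 -0.568 -0.361
  outer loop
   vertex 2.4 1.0 2.0
   vertex 0.6 3.6 1.6
   vertex 1.2 3.2 1.0
  endloop
 endfacet
 facet normal 0.138 -0.920 -0.368
  outer loop
   vertex 2.4 1.0 2.0
   vertex 3.2 1.2 1.8
   vertex 3.2 0.4 3.8
  endloop
 endfacet
 facet normal -0.106 -0.459 -0.882
  outer loop
   vertex 2.4 1.0 2.0
   vertex 1.2 3.2 1.0
   vertex 3.2 1.2 1.8
  endloop
 endfacet
 facet normal 0.261 0.924 0.281
  outer loop
   vertex 1.0 3.0 3.2
   vertex 3.0 2.8 2.0
   vertex 0.6 3.6 1.6
  endloop
 endfacet
 facet normal -0.822 -0.570 -0.008
  outer loop
   vertex 1.0 3.0 3.2
   vertex 0.6 3.6 1.6
   vertex 2.4 1.0 2.0
  endloop
 endfacet
 facet normal -0.772 -0.622 0.136
  outer loop
   vertex 1.0 3.0 3.2
   vertex 2.4 1.0 2.0
   vertex 3.2 0.4 3.8
  endloop
 endfacet
 facet normal 0.572 0.522 0.632
  outer loop
   vertex 2.0 2.2 3.4
   vertex 3.2 0.4 3.8
   vertex 3.0 2.8 2.0
  endloop
 endfacet
 facet normal -0.047 0.187 0.981
  outer loop
   vertex 2.0 2.2 3.4
   vertex 1.0 3.0 3.2
   vertex 3.2 0.4 3.8
  endloop
 endfacet
 facet normal 0.426 0.681 0.596
  outer loop
   vertex 2.0 2.2 3.4
   vertex 3.0 2.8 2.0
   vertex 1.0 3.0 3.2
  endloop
 endfacet
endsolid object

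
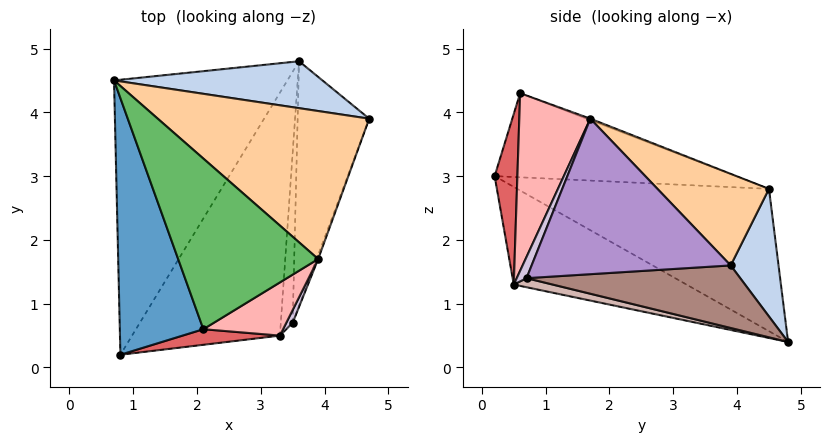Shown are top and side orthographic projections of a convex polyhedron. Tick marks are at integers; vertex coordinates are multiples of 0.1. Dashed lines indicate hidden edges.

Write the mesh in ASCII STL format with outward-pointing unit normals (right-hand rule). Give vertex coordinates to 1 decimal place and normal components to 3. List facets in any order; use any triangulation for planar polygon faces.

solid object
 facet normal -0.710 0.016 0.705
  outer loop
   vertex 2.1 0.6 4.3
   vertex 0.7 4.5 2.8
   vertex 0.8 0.2 3.0
  endloop
 endfacet
 facet normal 0.256 0.871 0.419
  outer loop
   vertex 3.6 4.8 0.4
   vertex 0.7 4.5 2.8
   vertex 4.7 3.9 1.6
  endloop
 endfacet
 facet normal -0.634 -0.051 -0.772
  outer loop
   vertex 3.6 4.8 0.4
   vertex 0.8 0.2 3.0
   vertex 0.7 4.5 2.8
  endloop
 endfacet
 facet normal 0.308 0.632 0.711
  outer loop
   vertex 3.9 1.7 3.9
   vertex 4.7 3.9 1.6
   vertex 0.7 4.5 2.8
  endloop
 endfacet
 facet normal -0.010 0.356 0.934
  outer loop
   vertex 3.9 1.7 3.9
   vertex 0.7 4.5 2.8
   vertex 2.1 0.6 4.3
  endloop
 endfacet
 facet normal -0.546 -0.135 -0.827
  outer loop
   vertex 3.3 0.5 1.3
   vertex 0.8 0.2 3.0
   vertex 3.6 4.8 0.4
  endloop
 endfacet
 facet normal 0.191 -0.975 0.109
  outer loop
   vertex 3.3 0.5 1.3
   vertex 2.1 0.6 4.3
   vertex 0.8 0.2 3.0
  endloop
 endfacet
 facet normal 0.545 -0.802 0.245
  outer loop
   vertex 3.3 0.5 1.3
   vertex 3.9 1.7 3.9
   vertex 2.1 0.6 4.3
  endloop
 endfacet
 facet normal 0.936 -0.351 -0.010
  outer loop
   vertex 3.5 0.7 1.4
   vertex 4.7 3.9 1.6
   vertex 3.9 1.7 3.9
  endloop
 endfacet
 facet normal 0.644 -0.740 0.193
  outer loop
   vertex 3.5 0.7 1.4
   vertex 3.9 1.7 3.9
   vertex 3.3 0.5 1.3
  endloop
 endfacet
 facet normal 0.645 -0.196 -0.738
  outer loop
   vertex 3.5 0.7 1.4
   vertex 3.6 4.8 0.4
   vertex 4.7 3.9 1.6
  endloop
 endfacet
 facet normal 0.594 -0.204 -0.778
  outer loop
   vertex 3.5 0.7 1.4
   vertex 3.3 0.5 1.3
   vertex 3.6 4.8 0.4
  endloop
 endfacet
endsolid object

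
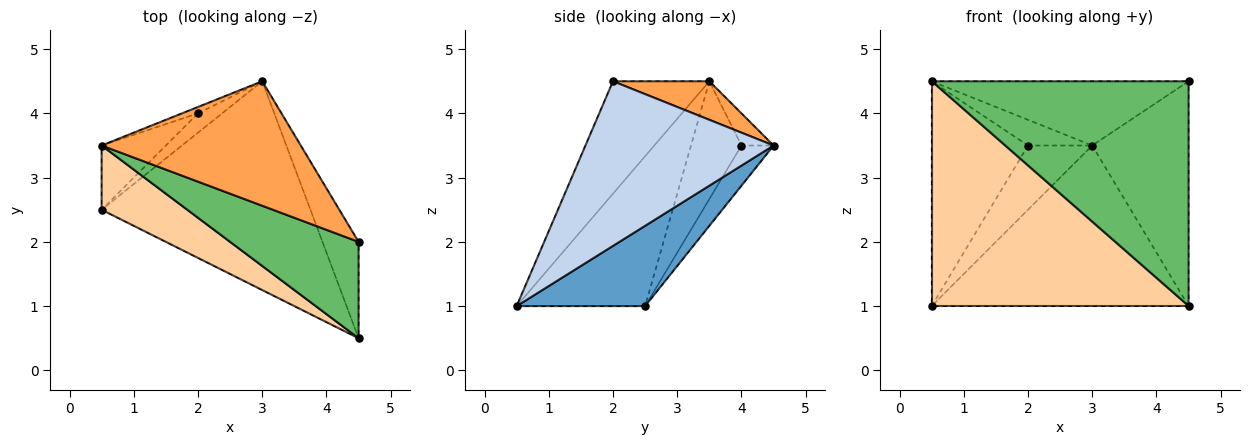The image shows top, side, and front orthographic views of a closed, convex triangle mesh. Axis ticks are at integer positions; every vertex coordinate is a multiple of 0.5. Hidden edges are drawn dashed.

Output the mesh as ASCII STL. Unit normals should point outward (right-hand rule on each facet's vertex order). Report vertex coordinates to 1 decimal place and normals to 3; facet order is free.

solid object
 facet normal 0.292 0.583 -0.758
  outer loop
   vertex 4.5 0.5 1.0
   vertex 0.5 2.5 1.0
   vertex 3.0 4.5 3.5
  endloop
 endfacet
 facet normal 0.874 0.447 -0.192
  outer loop
   vertex 4.5 0.5 1.0
   vertex 3.0 4.5 3.5
   vertex 4.5 2.0 4.5
  endloop
 endfacet
 facet normal 0.170 0.452 0.876
  outer loop
   vertex 0.5 3.5 4.5
   vertex 4.5 2.0 4.5
   vertex 3.0 4.5 3.5
  endloop
 endfacet
 facet normal -0.433 -0.867 0.248
  outer loop
   vertex 0.5 3.5 4.5
   vertex 0.5 2.5 1.0
   vertex 4.5 0.5 1.0
  endloop
 endfacet
 facet normal -0.326 -0.869 0.372
  outer loop
   vertex 0.5 3.5 4.5
   vertex 4.5 0.5 1.0
   vertex 4.5 2.0 4.5
  endloop
 endfacet
 facet normal -0.432 0.864 -0.259
  outer loop
   vertex 2.0 4.0 3.5
   vertex 3.0 4.5 3.5
   vertex 0.5 2.5 1.0
  endloop
 endfacet
 facet normal -0.450 0.859 -0.245
  outer loop
   vertex 2.0 4.0 3.5
   vertex 0.5 2.5 1.0
   vertex 0.5 3.5 4.5
  endloop
 endfacet
 facet normal -0.436 0.873 -0.218
  outer loop
   vertex 2.0 4.0 3.5
   vertex 0.5 3.5 4.5
   vertex 3.0 4.5 3.5
  endloop
 endfacet
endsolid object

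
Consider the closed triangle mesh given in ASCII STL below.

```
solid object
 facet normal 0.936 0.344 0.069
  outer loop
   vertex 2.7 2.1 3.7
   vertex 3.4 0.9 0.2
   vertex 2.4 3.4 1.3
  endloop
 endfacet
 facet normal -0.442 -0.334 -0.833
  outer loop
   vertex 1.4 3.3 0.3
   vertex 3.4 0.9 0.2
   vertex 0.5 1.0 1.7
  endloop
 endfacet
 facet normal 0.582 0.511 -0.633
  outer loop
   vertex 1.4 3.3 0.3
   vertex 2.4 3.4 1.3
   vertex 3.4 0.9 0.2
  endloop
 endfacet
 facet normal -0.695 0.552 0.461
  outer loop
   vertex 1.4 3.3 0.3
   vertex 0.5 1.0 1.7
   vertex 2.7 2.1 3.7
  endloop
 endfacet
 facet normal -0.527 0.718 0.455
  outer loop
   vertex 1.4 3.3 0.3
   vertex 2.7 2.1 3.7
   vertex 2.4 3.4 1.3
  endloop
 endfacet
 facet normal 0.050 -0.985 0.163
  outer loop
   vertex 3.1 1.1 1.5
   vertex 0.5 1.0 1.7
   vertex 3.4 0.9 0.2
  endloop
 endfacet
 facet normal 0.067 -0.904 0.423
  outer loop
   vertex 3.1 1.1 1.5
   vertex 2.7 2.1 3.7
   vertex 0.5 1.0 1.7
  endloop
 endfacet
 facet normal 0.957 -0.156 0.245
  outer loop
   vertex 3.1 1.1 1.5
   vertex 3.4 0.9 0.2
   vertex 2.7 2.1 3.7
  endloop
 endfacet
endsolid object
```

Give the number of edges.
12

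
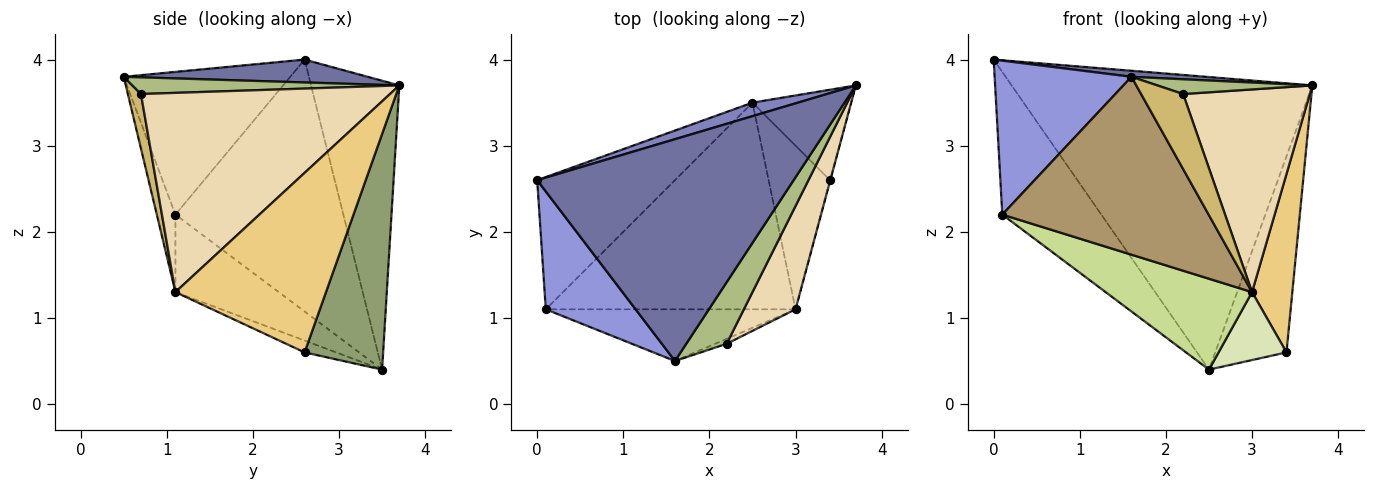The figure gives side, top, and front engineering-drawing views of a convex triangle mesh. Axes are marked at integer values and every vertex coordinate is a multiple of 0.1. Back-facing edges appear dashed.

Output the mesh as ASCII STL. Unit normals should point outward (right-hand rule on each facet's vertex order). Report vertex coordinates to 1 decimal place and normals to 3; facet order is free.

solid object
 facet normal 0.089 -0.027 0.996
  outer loop
   vertex 1.6 0.5 3.8
   vertex 3.7 3.7 3.7
   vertex 0.0 2.6 4.0
  endloop
 endfacet
 facet normal -0.281 0.959 0.044
  outer loop
   vertex 2.5 3.5 0.4
   vertex 0.0 2.6 4.0
   vertex 3.7 3.7 3.7
  endloop
 endfacet
 facet normal -0.695 -0.571 0.437
  outer loop
   vertex 0.1 1.1 2.2
   vertex 1.6 0.5 3.8
   vertex 0.0 2.6 4.0
  endloop
 endfacet
 facet normal -0.779 0.460 -0.426
  outer loop
   vertex 0.1 1.1 2.2
   vertex 0.0 2.6 4.0
   vertex 2.5 3.5 0.4
  endloop
 endfacet
 facet normal 0.707 0.642 -0.296
  outer loop
   vertex 3.4 2.6 0.6
   vertex 2.5 3.5 0.4
   vertex 3.7 3.7 3.7
  endloop
 endfacet
 facet normal 0.373 -0.217 0.902
  outer loop
   vertex 2.2 0.7 3.6
   vertex 3.7 3.7 3.7
   vertex 1.6 0.5 3.8
  endloop
 endfacet
 facet normal -0.273 -0.387 -0.881
  outer loop
   vertex 3.0 1.1 1.3
   vertex 0.1 1.1 2.2
   vertex 2.5 3.5 0.4
  endloop
 endfacet
 facet normal -0.175 -0.378 -0.909
  outer loop
   vertex 3.0 1.1 1.3
   vertex 2.5 3.5 0.4
   vertex 3.4 2.6 0.6
  endloop
 endfacet
 facet normal -0.086 -0.957 -0.278
  outer loop
   vertex 3.0 1.1 1.3
   vertex 1.6 0.5 3.8
   vertex 0.1 1.1 2.2
  endloop
 endfacet
 facet normal 0.297 -0.953 -0.062
  outer loop
   vertex 3.0 1.1 1.3
   vertex 2.2 0.7 3.6
   vertex 1.6 0.5 3.8
  endloop
 endfacet
 facet normal 0.966 -0.258 -0.002
  outer loop
   vertex 3.0 1.1 1.3
   vertex 3.4 2.6 0.6
   vertex 3.7 3.7 3.7
  endloop
 endfacet
 facet normal 0.868 -0.442 0.225
  outer loop
   vertex 3.0 1.1 1.3
   vertex 3.7 3.7 3.7
   vertex 2.2 0.7 3.6
  endloop
 endfacet
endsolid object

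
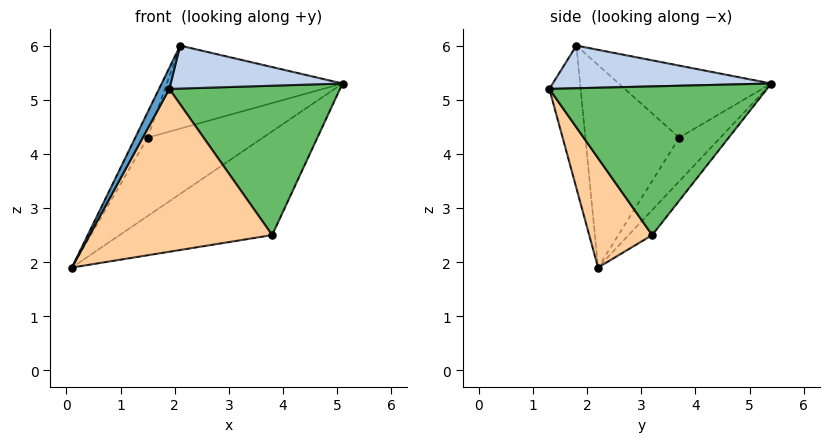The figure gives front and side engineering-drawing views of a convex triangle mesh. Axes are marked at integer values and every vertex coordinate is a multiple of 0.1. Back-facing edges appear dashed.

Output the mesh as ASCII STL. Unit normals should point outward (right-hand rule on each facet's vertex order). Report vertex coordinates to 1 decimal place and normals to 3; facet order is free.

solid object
 facet normal -0.872 -0.287 0.397
  outer loop
   vertex 2.1 1.8 6.0
   vertex 0.1 2.2 1.9
   vertex 1.9 1.3 5.2
  endloop
 endfacet
 facet normal 0.772 -0.607 0.186
  outer loop
   vertex 2.1 1.8 6.0
   vertex 1.9 1.3 5.2
   vertex 5.1 5.4 5.3
  endloop
 endfacet
 facet normal -0.125 0.807 -0.577
  outer loop
   vertex 3.8 3.2 2.5
   vertex 0.1 2.2 1.9
   vertex 5.1 5.4 5.3
  endloop
 endfacet
 facet normal 0.299 -0.867 -0.399
  outer loop
   vertex 3.8 3.2 2.5
   vertex 1.9 1.3 5.2
   vertex 0.1 2.2 1.9
  endloop
 endfacet
 facet normal 0.781 -0.613 0.119
  outer loop
   vertex 3.8 3.2 2.5
   vertex 5.1 5.4 5.3
   vertex 1.9 1.3 5.2
  endloop
 endfacet
 facet normal -0.312 0.877 -0.366
  outer loop
   vertex 1.5 3.7 4.3
   vertex 5.1 5.4 5.3
   vertex 0.1 2.2 1.9
  endloop
 endfacet
 facet normal -0.888 0.117 0.445
  outer loop
   vertex 1.5 3.7 4.3
   vertex 0.1 2.2 1.9
   vertex 2.1 1.8 6.0
  endloop
 endfacet
 facet normal -0.446 0.514 0.732
  outer loop
   vertex 1.5 3.7 4.3
   vertex 2.1 1.8 6.0
   vertex 5.1 5.4 5.3
  endloop
 endfacet
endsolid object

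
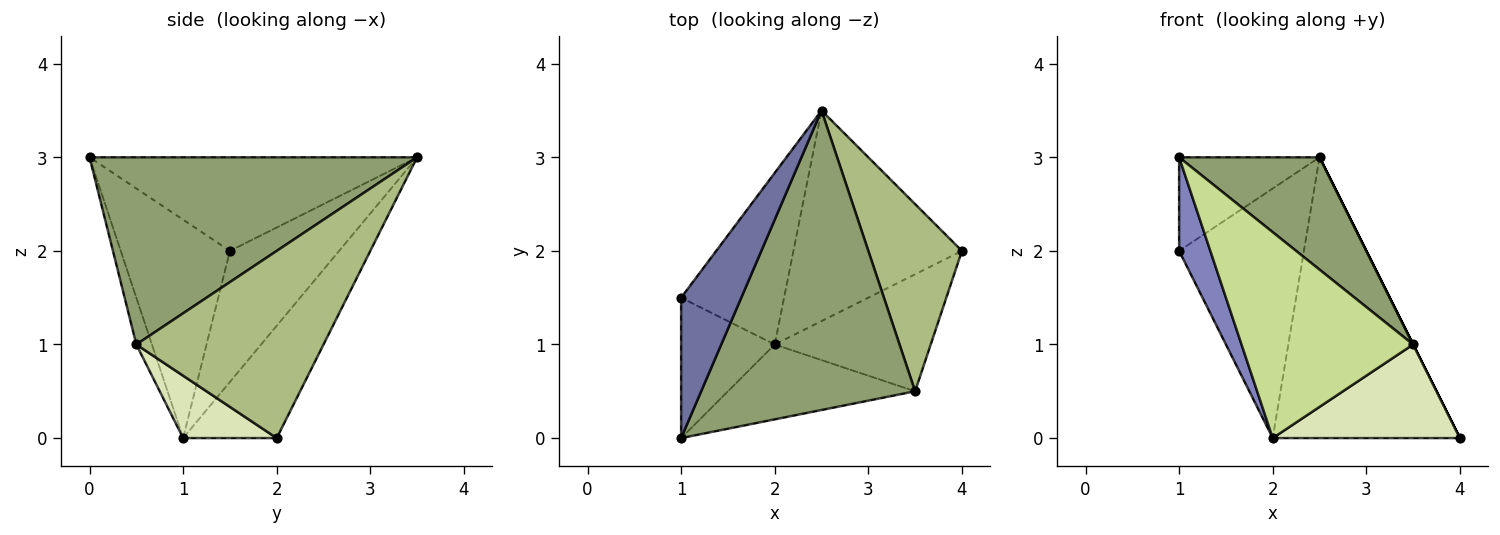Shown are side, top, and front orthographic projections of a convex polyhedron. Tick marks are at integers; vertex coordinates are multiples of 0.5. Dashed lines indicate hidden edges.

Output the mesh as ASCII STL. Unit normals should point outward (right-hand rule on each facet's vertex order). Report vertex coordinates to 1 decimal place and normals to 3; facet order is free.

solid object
 facet normal -0.791 0.339 0.509
  outer loop
   vertex 1.0 1.5 2.0
   vertex 1.0 0.0 3.0
   vertex 2.5 3.5 3.0
  endloop
 endfacet
 facet normal -0.889 -0.254 -0.381
  outer loop
   vertex 2.0 1.0 0.0
   vertex 1.0 0.0 3.0
   vertex 1.0 1.5 2.0
  endloop
 endfacet
 facet normal -0.371 0.743 -0.557
  outer loop
   vertex 2.0 1.0 0.0
   vertex 2.5 3.5 3.0
   vertex 4.0 2.0 0.0
  endloop
 endfacet
 facet normal -0.585 0.668 -0.460
  outer loop
   vertex 2.0 1.0 0.0
   vertex 1.0 1.5 2.0
   vertex 2.5 3.5 3.0
  endloop
 endfacet
 facet normal 0.634 -0.272 0.724
  outer loop
   vertex 3.5 0.5 1.0
   vertex 2.5 3.5 3.0
   vertex 1.0 0.0 3.0
  endloop
 endfacet
 facet normal 0.894 0.000 0.447
  outer loop
   vertex 3.5 0.5 1.0
   vertex 4.0 2.0 0.0
   vertex 2.5 3.5 3.0
  endloop
 endfacet
 facet normal -0.085 -0.936 -0.341
  outer loop
   vertex 3.5 0.5 1.0
   vertex 1.0 0.0 3.0
   vertex 2.0 1.0 0.0
  endloop
 endfacet
 facet normal 0.298 -0.596 -0.745
  outer loop
   vertex 3.5 0.5 1.0
   vertex 2.0 1.0 0.0
   vertex 4.0 2.0 0.0
  endloop
 endfacet
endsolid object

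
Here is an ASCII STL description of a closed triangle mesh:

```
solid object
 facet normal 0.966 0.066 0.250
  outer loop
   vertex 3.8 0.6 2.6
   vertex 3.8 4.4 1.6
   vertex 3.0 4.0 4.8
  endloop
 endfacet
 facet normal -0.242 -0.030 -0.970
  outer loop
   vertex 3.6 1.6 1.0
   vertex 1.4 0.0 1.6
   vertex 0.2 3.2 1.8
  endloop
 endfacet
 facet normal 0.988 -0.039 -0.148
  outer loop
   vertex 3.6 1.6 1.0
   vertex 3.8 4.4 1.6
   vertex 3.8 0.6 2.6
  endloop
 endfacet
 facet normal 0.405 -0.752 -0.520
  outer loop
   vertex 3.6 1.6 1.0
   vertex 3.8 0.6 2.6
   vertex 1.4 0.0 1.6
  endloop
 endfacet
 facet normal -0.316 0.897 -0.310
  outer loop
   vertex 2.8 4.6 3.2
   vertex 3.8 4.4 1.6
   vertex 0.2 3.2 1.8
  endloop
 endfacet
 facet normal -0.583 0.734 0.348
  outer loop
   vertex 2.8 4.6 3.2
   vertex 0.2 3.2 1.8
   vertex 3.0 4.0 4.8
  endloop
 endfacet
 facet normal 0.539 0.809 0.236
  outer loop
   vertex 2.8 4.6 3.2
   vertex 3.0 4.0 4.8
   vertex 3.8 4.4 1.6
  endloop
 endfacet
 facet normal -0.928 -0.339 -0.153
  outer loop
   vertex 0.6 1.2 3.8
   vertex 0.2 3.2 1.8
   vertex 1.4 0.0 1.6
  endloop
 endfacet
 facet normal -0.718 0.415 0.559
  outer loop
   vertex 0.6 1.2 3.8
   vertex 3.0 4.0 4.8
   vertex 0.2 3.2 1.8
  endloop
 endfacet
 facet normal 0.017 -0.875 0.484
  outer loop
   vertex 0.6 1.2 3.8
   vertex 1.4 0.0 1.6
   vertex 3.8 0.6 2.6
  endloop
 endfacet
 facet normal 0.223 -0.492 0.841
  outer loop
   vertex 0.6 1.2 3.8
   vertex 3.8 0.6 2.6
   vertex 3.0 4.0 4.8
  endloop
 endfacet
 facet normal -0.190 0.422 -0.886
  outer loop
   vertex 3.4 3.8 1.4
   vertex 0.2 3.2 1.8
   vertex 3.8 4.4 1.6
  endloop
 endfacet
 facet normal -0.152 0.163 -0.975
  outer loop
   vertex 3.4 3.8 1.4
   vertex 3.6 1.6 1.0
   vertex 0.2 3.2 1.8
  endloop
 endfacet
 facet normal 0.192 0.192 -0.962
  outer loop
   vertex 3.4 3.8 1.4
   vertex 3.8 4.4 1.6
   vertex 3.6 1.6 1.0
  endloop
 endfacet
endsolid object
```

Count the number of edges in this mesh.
21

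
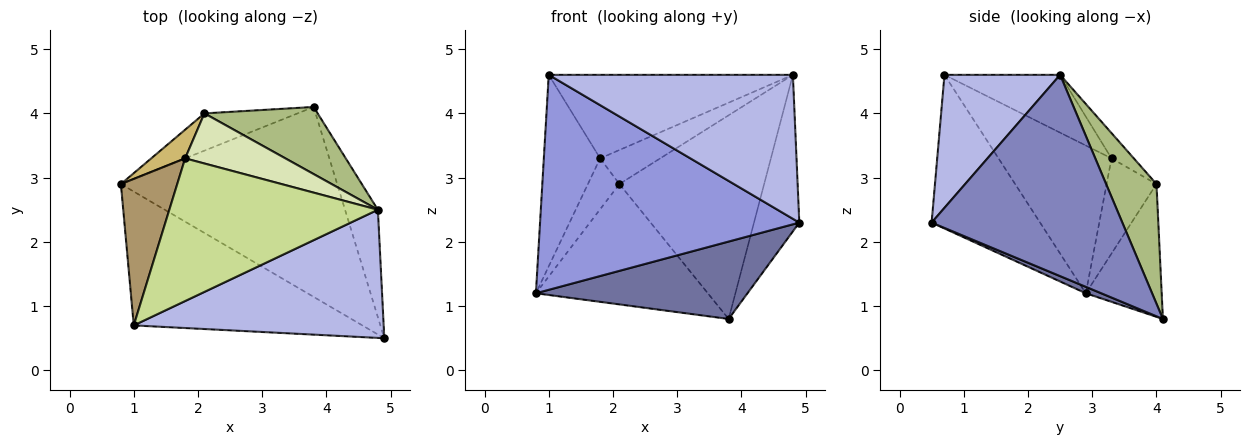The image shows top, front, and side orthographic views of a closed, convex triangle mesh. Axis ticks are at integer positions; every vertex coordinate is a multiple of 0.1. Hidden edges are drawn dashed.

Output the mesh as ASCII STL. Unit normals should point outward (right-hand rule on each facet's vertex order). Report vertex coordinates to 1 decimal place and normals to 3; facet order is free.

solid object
 facet normal 0.027 -0.377 -0.926
  outer loop
   vertex 3.8 4.1 0.8
   vertex 4.9 0.5 2.3
   vertex 0.8 2.9 1.2
  endloop
 endfacet
 facet normal 0.961 0.228 -0.157
  outer loop
   vertex 4.8 2.5 4.6
   vertex 4.9 0.5 2.3
   vertex 3.8 4.1 0.8
  endloop
 endfacet
 facet normal -0.335 -0.800 -0.498
  outer loop
   vertex 1.0 0.7 4.6
   vertex 0.8 2.9 1.2
   vertex 4.9 0.5 2.3
  endloop
 endfacet
 facet normal 0.334 -0.704 0.627
  outer loop
   vertex 1.0 0.7 4.6
   vertex 4.9 0.5 2.3
   vertex 4.8 2.5 4.6
  endloop
 endfacet
 facet normal -0.388 0.880 -0.273
  outer loop
   vertex 2.1 4.0 2.9
   vertex 3.8 4.1 0.8
   vertex 0.8 2.9 1.2
  endloop
 endfacet
 facet normal 0.314 0.902 0.297
  outer loop
   vertex 2.1 4.0 2.9
   vertex 4.8 2.5 4.6
   vertex 3.8 4.1 0.8
  endloop
 endfacet
 facet normal -0.233 0.491 0.839
  outer loop
   vertex 1.8 3.3 3.3
   vertex 1.0 0.7 4.6
   vertex 4.8 2.5 4.6
  endloop
 endfacet
 facet normal -0.204 0.550 0.810
  outer loop
   vertex 1.8 3.3 3.3
   vertex 4.8 2.5 4.6
   vertex 2.1 4.0 2.9
  endloop
 endfacet
 facet normal -0.847 0.422 0.323
  outer loop
   vertex 1.8 3.3 3.3
   vertex 0.8 2.9 1.2
   vertex 1.0 0.7 4.6
  endloop
 endfacet
 facet normal -0.810 0.512 0.288
  outer loop
   vertex 1.8 3.3 3.3
   vertex 2.1 4.0 2.9
   vertex 0.8 2.9 1.2
  endloop
 endfacet
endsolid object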